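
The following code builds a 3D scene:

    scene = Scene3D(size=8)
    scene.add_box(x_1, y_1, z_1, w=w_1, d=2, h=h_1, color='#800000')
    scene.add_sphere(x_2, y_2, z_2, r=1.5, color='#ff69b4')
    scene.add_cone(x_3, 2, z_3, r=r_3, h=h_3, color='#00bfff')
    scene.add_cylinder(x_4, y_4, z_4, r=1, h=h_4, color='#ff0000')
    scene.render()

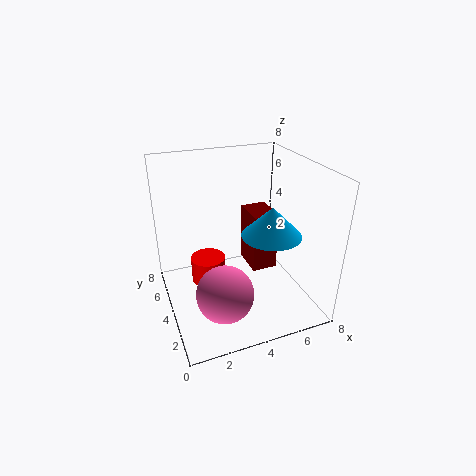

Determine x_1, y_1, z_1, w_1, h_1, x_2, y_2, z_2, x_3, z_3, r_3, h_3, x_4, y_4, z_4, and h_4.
x_1 = 5
y_1 = 4
z_1 = 1.5
w_1 = 1.5
h_1 = 3.5
x_2 = 2.5
y_2 = 2
z_2 = 2
x_3 = 5
z_3 = 5
r_3 = 1.5
h_3 = 1.5
x_4 = 2.5
y_4 = 5
z_4 = 1
h_4 = 1.5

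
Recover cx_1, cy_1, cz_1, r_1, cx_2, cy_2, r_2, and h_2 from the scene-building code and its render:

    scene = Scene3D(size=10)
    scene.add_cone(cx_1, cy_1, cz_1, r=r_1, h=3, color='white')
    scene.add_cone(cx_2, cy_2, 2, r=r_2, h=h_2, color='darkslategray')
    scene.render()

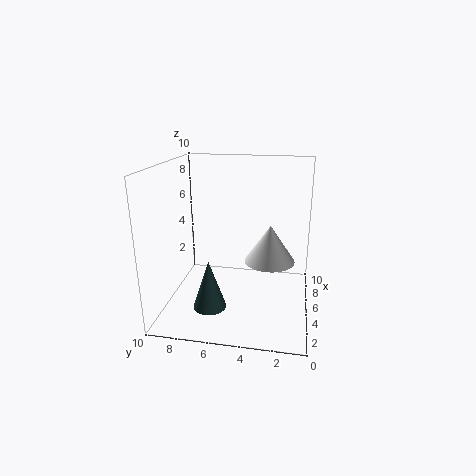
cx_1 = 8; cy_1 = 3; cz_1 = 2; r_1 = 2; cx_2 = 1; cy_2 = 6; r_2 = 1; h_2 = 3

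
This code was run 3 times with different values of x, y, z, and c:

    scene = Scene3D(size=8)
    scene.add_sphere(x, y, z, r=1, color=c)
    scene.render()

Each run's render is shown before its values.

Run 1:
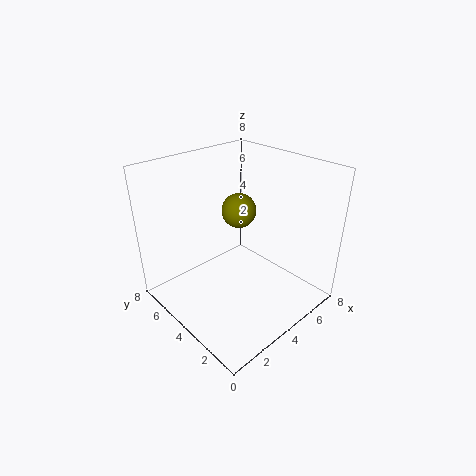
x = 5
y = 5
z = 5
c = 'olive'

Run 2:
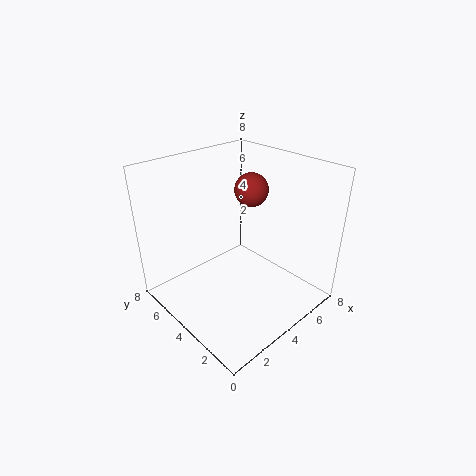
x = 6
y = 5
z = 6
c = 'brown'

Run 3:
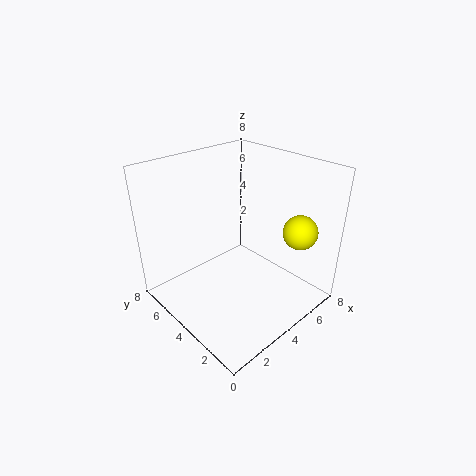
x = 7
y = 2
z = 4
c = 'yellow'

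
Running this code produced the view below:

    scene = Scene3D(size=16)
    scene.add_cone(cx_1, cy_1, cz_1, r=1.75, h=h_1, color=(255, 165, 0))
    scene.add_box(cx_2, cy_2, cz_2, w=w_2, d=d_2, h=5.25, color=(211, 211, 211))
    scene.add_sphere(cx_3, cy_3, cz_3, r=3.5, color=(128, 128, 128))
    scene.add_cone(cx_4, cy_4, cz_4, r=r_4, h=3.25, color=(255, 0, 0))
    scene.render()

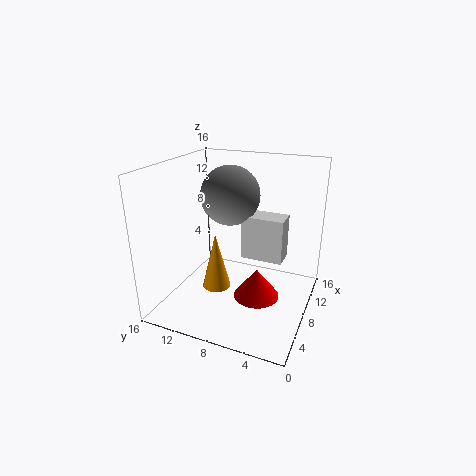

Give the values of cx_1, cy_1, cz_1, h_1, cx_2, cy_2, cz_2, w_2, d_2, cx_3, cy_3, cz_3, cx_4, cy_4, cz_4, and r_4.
cx_1 = 9.25; cy_1 = 11.5; cz_1 = 0.25; h_1 = 7; cx_2 = 10; cy_2 = 3.5; cz_2 = 4.5; w_2 = 2.75; d_2 = 5; cx_3 = 11; cy_3 = 10.25; cz_3 = 11.75; cx_4 = 6.75; cy_4 = 5.25; cz_4 = 2; r_4 = 2.5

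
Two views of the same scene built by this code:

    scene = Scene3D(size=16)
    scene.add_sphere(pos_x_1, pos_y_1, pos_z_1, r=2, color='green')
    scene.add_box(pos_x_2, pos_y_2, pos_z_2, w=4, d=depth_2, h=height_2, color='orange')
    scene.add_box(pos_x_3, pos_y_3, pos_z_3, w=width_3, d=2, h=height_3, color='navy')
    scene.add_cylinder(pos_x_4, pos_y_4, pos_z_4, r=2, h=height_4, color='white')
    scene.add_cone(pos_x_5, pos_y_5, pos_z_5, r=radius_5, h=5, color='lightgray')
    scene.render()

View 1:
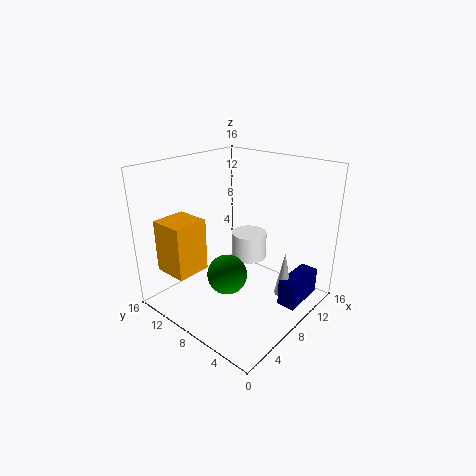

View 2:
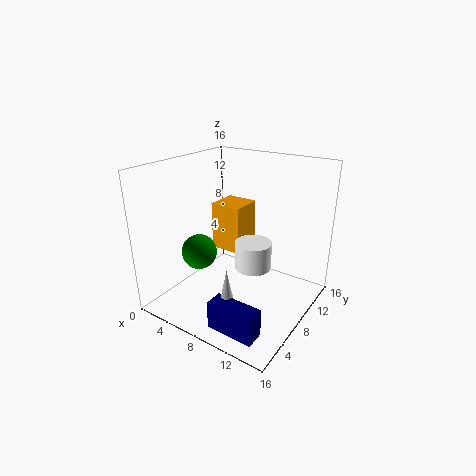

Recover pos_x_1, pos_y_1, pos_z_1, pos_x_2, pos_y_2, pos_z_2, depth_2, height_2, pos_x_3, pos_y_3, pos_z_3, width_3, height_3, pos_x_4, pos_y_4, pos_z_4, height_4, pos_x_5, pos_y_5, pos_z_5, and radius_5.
pos_x_1 = 4
pos_y_1 = 6
pos_z_1 = 6
pos_x_2 = 2
pos_y_2 = 11
pos_z_2 = 4
depth_2 = 4
height_2 = 6
pos_x_3 = 9
pos_y_3 = 1
pos_z_3 = 1
width_3 = 5
height_3 = 3
pos_x_4 = 10
pos_y_4 = 8
pos_z_4 = 5
height_4 = 3
pos_x_5 = 10
pos_y_5 = 3
pos_z_5 = 2
radius_5 = 1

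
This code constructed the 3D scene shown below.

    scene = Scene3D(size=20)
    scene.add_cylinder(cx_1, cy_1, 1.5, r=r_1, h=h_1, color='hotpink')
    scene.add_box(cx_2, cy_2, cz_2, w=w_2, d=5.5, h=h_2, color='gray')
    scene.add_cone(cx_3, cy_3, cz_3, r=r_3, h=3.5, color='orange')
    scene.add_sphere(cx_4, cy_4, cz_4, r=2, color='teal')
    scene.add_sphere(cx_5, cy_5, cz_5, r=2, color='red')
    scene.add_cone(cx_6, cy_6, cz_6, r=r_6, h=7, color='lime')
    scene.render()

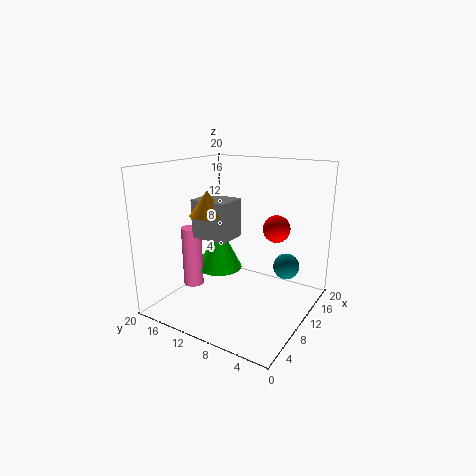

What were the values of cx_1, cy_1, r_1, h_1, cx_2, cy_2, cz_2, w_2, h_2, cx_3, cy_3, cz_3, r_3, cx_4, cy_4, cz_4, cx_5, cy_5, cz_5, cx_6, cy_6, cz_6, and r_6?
cx_1 = 9, cy_1 = 17.5, r_1 = 1.5, h_1 = 9, cx_2 = 8, cy_2 = 11, cz_2 = 9.5, w_2 = 4.5, h_2 = 5.5, cx_3 = 8.5, cy_3 = 14, cz_3 = 13, r_3 = 2.5, cx_4 = 17, cy_4 = 5.5, cz_4 = 4, cx_5 = 15, cy_5 = 6.5, cz_5 = 10.5, cx_6 = 12.5, cy_6 = 15, cz_6 = 3.5, r_6 = 3.5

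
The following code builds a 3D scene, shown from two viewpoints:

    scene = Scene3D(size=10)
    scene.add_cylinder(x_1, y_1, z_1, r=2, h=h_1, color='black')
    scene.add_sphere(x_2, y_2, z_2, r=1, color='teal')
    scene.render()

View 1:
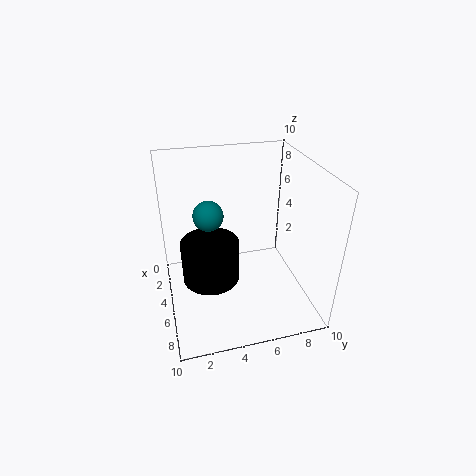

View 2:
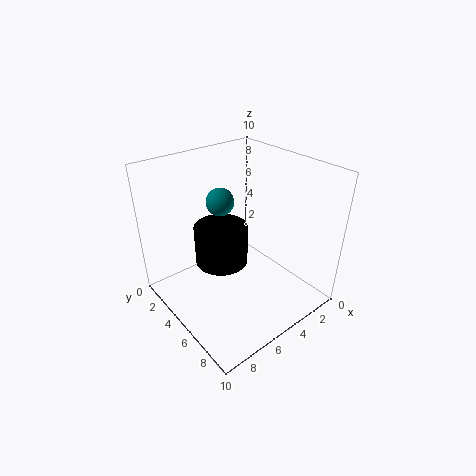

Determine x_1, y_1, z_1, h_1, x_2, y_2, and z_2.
x_1 = 5, y_1 = 3, z_1 = 2, h_1 = 3, x_2 = 5, y_2 = 3, z_2 = 7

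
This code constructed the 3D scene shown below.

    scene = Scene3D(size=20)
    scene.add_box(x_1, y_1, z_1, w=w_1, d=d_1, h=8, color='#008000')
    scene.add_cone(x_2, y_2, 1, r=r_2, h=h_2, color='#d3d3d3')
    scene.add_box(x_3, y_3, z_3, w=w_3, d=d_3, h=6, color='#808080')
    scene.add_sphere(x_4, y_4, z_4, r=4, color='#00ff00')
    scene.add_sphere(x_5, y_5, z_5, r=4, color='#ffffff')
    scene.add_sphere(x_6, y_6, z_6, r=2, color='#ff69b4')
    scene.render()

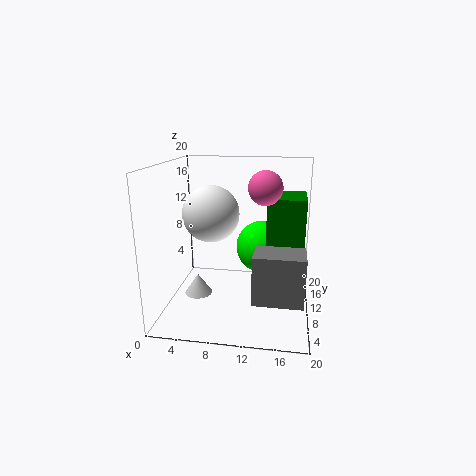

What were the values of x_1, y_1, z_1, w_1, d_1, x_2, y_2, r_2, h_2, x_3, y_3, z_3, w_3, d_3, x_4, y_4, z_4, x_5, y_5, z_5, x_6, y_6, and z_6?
x_1 = 14, y_1 = 8, z_1 = 8, w_1 = 5, d_1 = 6, x_2 = 4, y_2 = 10, r_2 = 2, h_2 = 3, x_3 = 13, y_3 = 1, z_3 = 5, w_3 = 6, d_3 = 4, x_4 = 13, y_4 = 15, z_4 = 7, x_5 = 6, y_5 = 11, z_5 = 13, x_6 = 14, y_6 = 5, z_6 = 18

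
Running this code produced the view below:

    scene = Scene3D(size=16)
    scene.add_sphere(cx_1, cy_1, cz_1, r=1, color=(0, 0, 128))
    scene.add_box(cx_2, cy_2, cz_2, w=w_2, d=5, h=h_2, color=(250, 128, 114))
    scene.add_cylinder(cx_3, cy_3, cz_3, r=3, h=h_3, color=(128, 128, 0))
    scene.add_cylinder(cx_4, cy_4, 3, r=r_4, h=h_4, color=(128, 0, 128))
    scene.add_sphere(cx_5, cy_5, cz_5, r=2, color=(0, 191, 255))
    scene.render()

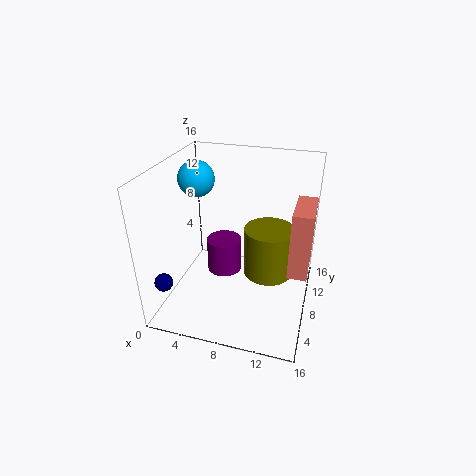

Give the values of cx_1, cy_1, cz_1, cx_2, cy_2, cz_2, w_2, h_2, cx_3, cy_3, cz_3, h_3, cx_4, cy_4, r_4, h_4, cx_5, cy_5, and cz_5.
cx_1 = 1, cy_1 = 3, cz_1 = 4, cx_2 = 14, cy_2 = 5, cz_2 = 6, w_2 = 2, h_2 = 7, cx_3 = 11, cy_3 = 11, cz_3 = 2, h_3 = 6, cx_4 = 6, cy_4 = 9, r_4 = 2, h_4 = 4, cx_5 = 3, cy_5 = 9, cz_5 = 14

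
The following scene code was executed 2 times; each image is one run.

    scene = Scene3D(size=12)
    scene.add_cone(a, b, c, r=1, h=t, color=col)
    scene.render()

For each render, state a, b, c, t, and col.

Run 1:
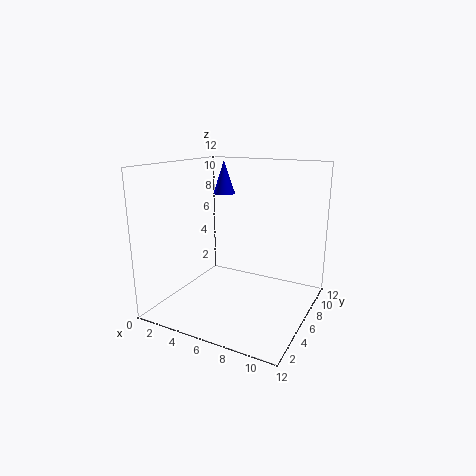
a = 3; b = 9; c = 9; t = 3; col = 'blue'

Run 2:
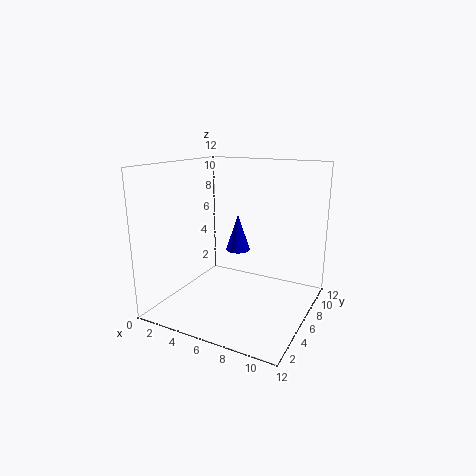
a = 6; b = 6; c = 5; t = 3; col = 'blue'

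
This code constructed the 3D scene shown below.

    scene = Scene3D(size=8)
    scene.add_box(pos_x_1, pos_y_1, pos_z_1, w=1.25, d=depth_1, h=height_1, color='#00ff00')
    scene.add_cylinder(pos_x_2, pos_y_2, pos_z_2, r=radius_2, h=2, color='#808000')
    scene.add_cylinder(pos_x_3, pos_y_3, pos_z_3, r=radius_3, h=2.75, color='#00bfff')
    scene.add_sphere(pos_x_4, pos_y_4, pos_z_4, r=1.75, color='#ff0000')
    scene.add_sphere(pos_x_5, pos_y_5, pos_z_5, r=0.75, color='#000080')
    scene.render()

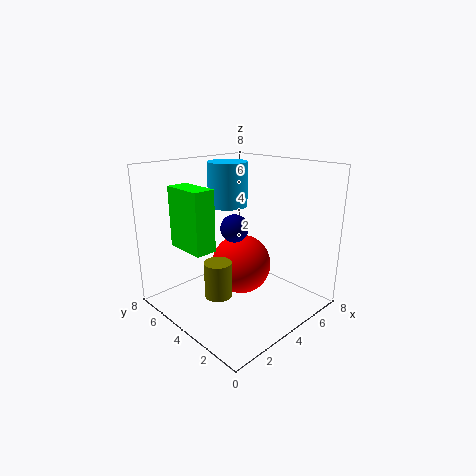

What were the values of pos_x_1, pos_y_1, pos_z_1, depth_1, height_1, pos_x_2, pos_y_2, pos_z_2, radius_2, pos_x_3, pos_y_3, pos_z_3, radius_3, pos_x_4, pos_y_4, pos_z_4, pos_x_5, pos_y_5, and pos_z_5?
pos_x_1 = 1.75; pos_y_1 = 4.75; pos_z_1 = 3.25; depth_1 = 2.5; height_1 = 3.5; pos_x_2 = 2.5; pos_y_2 = 4; pos_z_2 = 1; radius_2 = 0.75; pos_x_3 = 5.75; pos_y_3 = 6.75; pos_z_3 = 5; radius_3 = 1.25; pos_x_4 = 4.75; pos_y_4 = 4.5; pos_z_4 = 2; pos_x_5 = 3.5; pos_y_5 = 3.75; pos_z_5 = 4.75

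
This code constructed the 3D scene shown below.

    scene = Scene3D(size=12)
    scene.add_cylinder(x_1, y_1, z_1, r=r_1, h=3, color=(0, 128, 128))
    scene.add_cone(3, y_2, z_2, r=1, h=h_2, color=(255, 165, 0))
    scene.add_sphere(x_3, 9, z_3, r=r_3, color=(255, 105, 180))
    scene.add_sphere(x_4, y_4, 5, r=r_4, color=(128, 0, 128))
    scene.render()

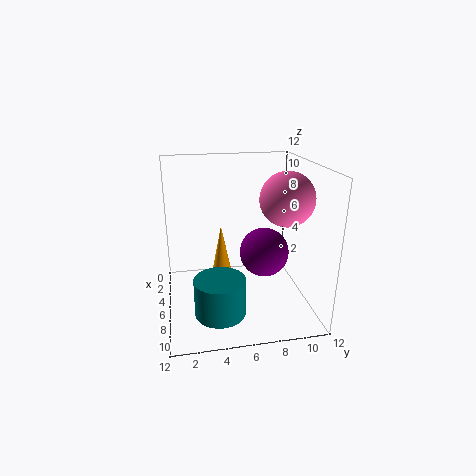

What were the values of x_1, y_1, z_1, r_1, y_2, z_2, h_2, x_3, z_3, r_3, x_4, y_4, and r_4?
x_1 = 9
y_1 = 4
z_1 = 1
r_1 = 2
y_2 = 5
z_2 = 1
h_2 = 5
x_3 = 9
z_3 = 10
r_3 = 2
x_4 = 7
y_4 = 8
r_4 = 2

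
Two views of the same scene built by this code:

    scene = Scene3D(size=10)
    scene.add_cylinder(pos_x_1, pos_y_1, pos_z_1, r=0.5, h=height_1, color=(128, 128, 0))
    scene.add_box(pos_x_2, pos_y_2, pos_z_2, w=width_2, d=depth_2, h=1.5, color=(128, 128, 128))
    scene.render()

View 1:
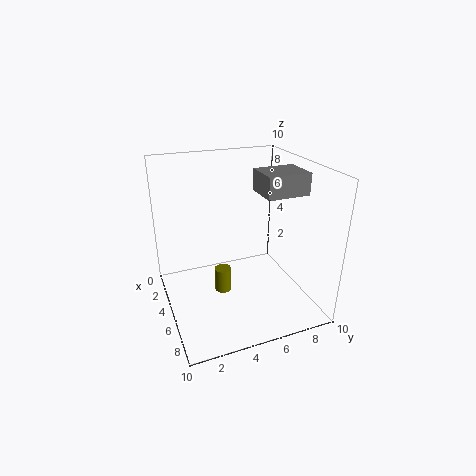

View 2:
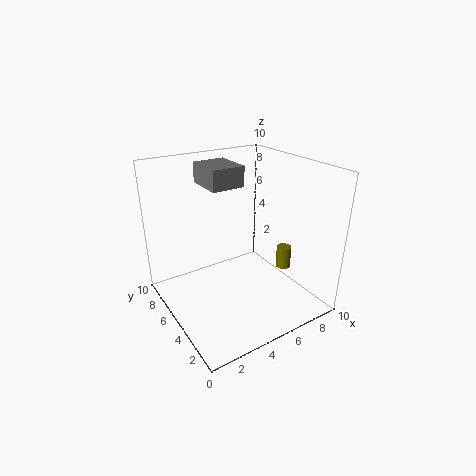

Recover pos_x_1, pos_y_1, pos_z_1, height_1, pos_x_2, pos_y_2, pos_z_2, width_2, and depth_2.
pos_x_1 = 7.5; pos_y_1 = 3; pos_z_1 = 3; height_1 = 1.5; pos_x_2 = 4; pos_y_2 = 6.5; pos_z_2 = 8; width_2 = 2.5; depth_2 = 3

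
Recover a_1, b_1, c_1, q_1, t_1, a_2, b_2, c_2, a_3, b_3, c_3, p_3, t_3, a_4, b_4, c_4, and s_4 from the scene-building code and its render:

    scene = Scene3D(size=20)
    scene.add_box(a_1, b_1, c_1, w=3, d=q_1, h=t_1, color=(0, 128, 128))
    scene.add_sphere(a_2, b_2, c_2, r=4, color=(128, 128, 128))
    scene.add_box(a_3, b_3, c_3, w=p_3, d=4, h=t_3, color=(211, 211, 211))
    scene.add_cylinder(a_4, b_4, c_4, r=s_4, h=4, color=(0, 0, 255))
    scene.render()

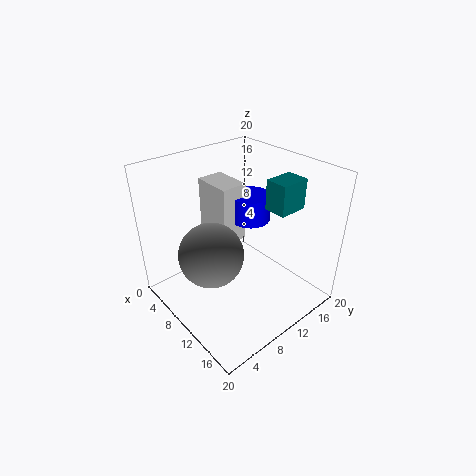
a_1 = 13
b_1 = 12
c_1 = 15
q_1 = 4
t_1 = 4
a_2 = 12
b_2 = 4
c_2 = 11
a_3 = 1
b_3 = 10
c_3 = 7
p_3 = 6
t_3 = 9
a_4 = 7
b_4 = 15
c_4 = 10
s_4 = 3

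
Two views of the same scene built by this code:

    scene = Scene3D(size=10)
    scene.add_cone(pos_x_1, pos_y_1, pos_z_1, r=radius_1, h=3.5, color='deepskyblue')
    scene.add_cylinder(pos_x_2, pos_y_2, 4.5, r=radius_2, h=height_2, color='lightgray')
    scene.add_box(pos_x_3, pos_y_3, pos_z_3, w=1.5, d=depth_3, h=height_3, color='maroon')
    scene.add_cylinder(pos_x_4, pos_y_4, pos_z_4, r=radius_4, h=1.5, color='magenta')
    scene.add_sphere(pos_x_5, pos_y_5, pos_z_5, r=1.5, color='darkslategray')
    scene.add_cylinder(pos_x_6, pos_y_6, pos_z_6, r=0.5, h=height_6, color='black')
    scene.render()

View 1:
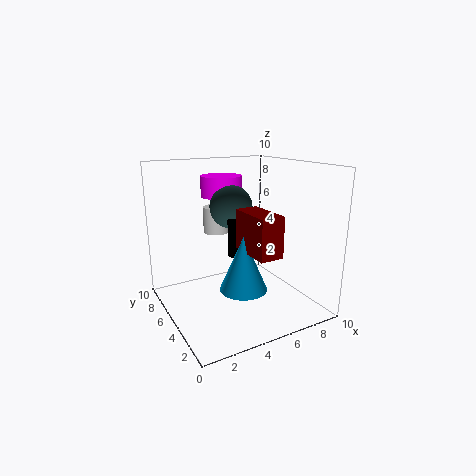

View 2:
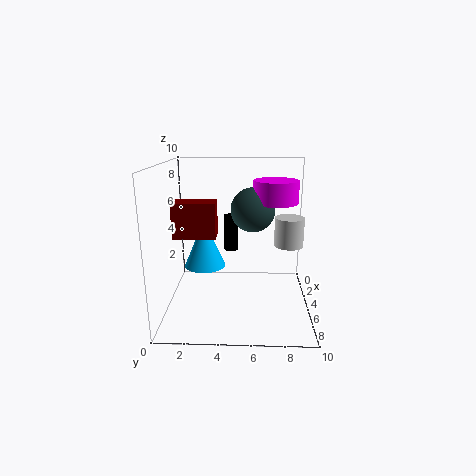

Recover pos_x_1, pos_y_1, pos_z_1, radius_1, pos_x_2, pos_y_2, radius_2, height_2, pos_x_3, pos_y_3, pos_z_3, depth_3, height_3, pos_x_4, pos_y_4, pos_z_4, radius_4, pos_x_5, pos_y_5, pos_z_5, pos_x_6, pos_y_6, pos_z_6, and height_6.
pos_x_1 = 4; pos_y_1 = 2.5; pos_z_1 = 2.5; radius_1 = 1.5; pos_x_2 = 5; pos_y_2 = 8.5; radius_2 = 1; height_2 = 2; pos_x_3 = 4; pos_y_3 = 0.5; pos_z_3 = 5; depth_3 = 3; height_3 = 2.5; pos_x_4 = 5; pos_y_4 = 7.5; pos_z_4 = 7.5; radius_4 = 1.5; pos_x_5 = 5; pos_y_5 = 6; pos_z_5 = 7; pos_x_6 = 4.5; pos_y_6 = 4.5; pos_z_6 = 4; height_6 = 2.5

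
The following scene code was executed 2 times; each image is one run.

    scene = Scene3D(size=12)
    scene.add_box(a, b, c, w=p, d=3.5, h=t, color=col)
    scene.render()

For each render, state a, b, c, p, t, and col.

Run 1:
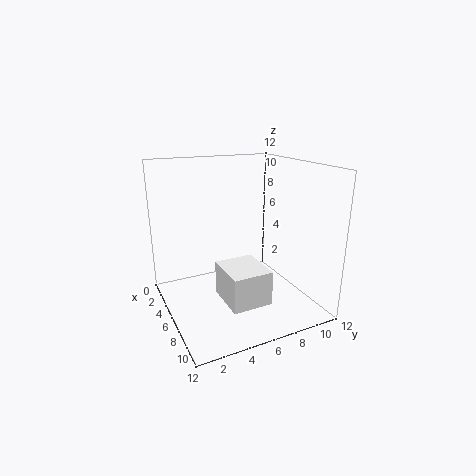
a = 4.5, b = 4.5, c = 0.5, p = 4, t = 3, col = 'white'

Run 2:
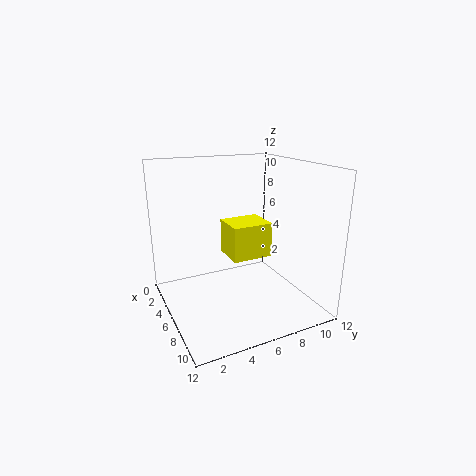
a = 3.5, b = 5.5, c = 4, p = 3, t = 3, col = 'yellow'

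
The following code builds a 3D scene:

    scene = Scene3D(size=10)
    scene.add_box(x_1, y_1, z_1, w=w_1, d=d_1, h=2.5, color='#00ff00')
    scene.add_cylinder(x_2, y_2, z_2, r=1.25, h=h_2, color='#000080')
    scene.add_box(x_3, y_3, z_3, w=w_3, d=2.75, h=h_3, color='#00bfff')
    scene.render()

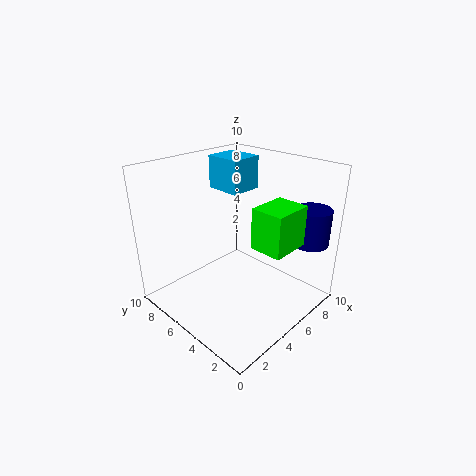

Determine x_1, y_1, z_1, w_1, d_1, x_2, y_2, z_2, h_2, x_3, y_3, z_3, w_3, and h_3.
x_1 = 3.25, y_1 = 0.25, z_1 = 6, w_1 = 2.5, d_1 = 2, x_2 = 8.25, y_2 = 1.25, z_2 = 4.75, h_2 = 2.5, x_3 = 6.5, y_3 = 6.75, z_3 = 7.25, w_3 = 2.5, h_3 = 2.5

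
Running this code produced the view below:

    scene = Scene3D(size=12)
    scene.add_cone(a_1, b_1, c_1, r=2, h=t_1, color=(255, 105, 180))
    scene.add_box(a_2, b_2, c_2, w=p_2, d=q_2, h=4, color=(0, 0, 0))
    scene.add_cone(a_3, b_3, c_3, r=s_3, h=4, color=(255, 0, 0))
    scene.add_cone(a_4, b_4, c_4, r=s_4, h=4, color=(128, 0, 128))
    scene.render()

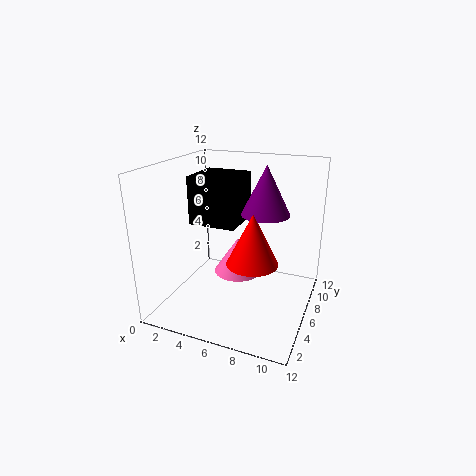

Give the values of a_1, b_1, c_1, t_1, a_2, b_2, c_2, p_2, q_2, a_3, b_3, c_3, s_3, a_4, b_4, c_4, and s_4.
a_1 = 6; b_1 = 6; c_1 = 3; t_1 = 3; a_2 = 2; b_2 = 5; c_2 = 7; p_2 = 4; q_2 = 4; a_3 = 8; b_3 = 4; c_3 = 5; s_3 = 2; a_4 = 8; b_4 = 7; c_4 = 8; s_4 = 2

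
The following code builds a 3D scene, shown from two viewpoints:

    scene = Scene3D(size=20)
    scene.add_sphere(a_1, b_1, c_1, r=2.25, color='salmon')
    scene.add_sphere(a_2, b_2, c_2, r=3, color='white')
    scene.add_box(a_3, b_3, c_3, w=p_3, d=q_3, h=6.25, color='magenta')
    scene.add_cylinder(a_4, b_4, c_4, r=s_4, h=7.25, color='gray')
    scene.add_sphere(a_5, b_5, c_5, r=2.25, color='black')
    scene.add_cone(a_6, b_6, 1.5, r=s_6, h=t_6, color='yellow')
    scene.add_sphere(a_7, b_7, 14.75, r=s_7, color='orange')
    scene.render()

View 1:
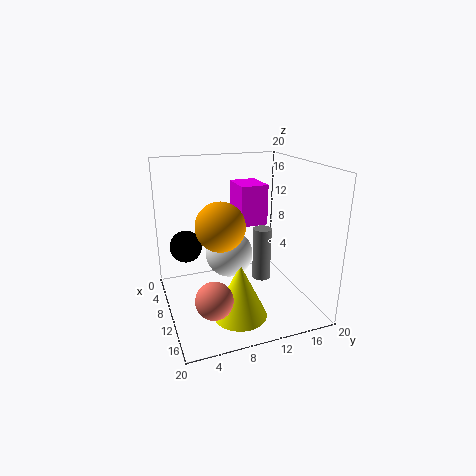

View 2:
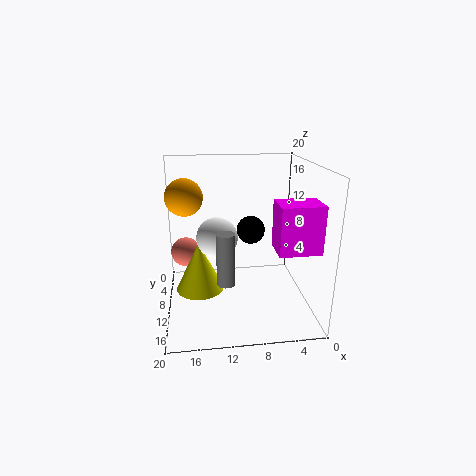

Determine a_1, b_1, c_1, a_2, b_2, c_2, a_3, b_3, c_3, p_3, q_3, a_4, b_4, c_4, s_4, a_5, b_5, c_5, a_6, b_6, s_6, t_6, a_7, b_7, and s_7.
a_1 = 17.5; b_1 = 4.25; c_1 = 5.75; a_2 = 12.75; b_2 = 7.75; c_2 = 9.25; a_3 = 0.25; b_3 = 12.25; c_3 = 9.75; p_3 = 5.5; q_3 = 4.25; a_4 = 12; b_4 = 12.75; c_4 = 4.5; s_4 = 1.25; a_5 = 7; b_5 = 3.25; c_5 = 8.5; a_6 = 15.5; b_6 = 8.25; s_6 = 3.5; t_6 = 7.25; a_7 = 17.25; b_7 = 5.25; s_7 = 2.75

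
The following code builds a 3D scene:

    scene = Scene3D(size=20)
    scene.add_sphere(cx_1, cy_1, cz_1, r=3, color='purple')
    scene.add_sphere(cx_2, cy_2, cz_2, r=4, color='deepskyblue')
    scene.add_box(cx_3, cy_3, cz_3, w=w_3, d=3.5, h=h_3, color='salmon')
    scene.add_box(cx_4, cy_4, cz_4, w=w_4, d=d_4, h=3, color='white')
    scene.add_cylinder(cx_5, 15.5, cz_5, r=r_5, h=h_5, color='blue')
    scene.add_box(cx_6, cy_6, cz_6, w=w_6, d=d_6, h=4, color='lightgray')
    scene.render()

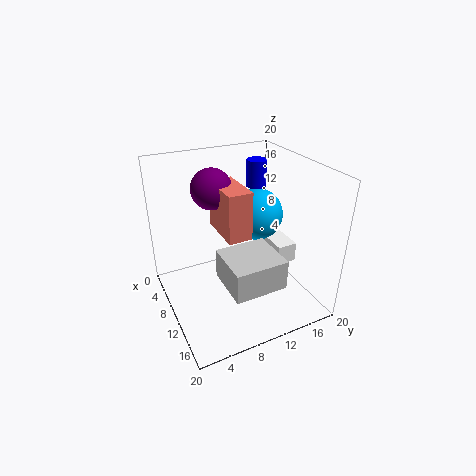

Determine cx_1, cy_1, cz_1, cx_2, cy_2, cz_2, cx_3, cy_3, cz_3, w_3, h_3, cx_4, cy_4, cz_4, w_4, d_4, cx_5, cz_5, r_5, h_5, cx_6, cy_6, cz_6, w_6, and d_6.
cx_1 = 4.5; cy_1 = 8.5; cz_1 = 15.5; cx_2 = 5.5; cy_2 = 15.5; cz_2 = 10.5; cx_3 = 3.5; cy_3 = 8.5; cz_3 = 9.5; w_3 = 7; h_3 = 7; cx_4 = 5.5; cy_4 = 16; cz_4 = 4.5; w_4 = 6; d_4 = 3; cx_5 = 5; cz_5 = 15; r_5 = 1.5; h_5 = 4; cx_6 = 11.5; cy_6 = 6; cz_6 = 6; w_6 = 6.5; d_6 = 7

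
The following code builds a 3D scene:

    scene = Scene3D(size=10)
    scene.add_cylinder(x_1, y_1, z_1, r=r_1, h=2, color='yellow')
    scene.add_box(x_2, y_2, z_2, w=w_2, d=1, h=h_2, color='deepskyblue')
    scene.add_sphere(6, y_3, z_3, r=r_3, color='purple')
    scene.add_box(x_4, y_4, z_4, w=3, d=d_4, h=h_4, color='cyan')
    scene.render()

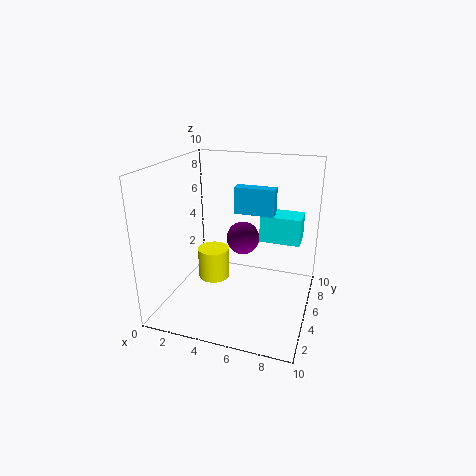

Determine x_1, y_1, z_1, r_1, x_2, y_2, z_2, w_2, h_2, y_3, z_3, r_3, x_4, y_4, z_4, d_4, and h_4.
x_1 = 4; y_1 = 3; z_1 = 3; r_1 = 1; x_2 = 4; y_2 = 7; z_2 = 6; w_2 = 3; h_2 = 2; y_3 = 3; z_3 = 6; r_3 = 1; x_4 = 6; y_4 = 7; z_4 = 4; d_4 = 2; h_4 = 2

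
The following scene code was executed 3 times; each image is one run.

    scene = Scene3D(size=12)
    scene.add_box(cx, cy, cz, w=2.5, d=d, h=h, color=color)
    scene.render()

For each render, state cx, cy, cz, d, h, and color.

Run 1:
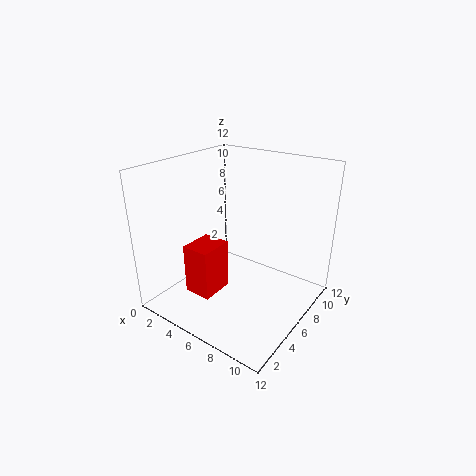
cx = 2
cy = 3.5
cz = 0.5
d = 3
h = 4.5
color = 'red'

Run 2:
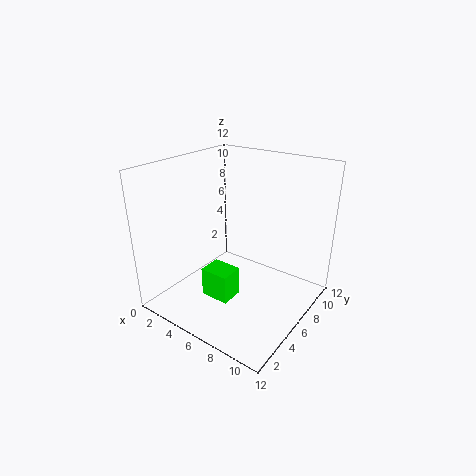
cx = 4
cy = 3.5
cz = 1
d = 2
h = 2.5
color = 'lime'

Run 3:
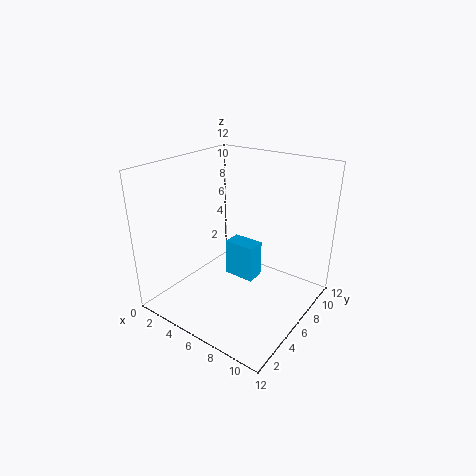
cx = 5.5
cy = 5
cz = 3
d = 1.5
h = 3
color = 'deepskyblue'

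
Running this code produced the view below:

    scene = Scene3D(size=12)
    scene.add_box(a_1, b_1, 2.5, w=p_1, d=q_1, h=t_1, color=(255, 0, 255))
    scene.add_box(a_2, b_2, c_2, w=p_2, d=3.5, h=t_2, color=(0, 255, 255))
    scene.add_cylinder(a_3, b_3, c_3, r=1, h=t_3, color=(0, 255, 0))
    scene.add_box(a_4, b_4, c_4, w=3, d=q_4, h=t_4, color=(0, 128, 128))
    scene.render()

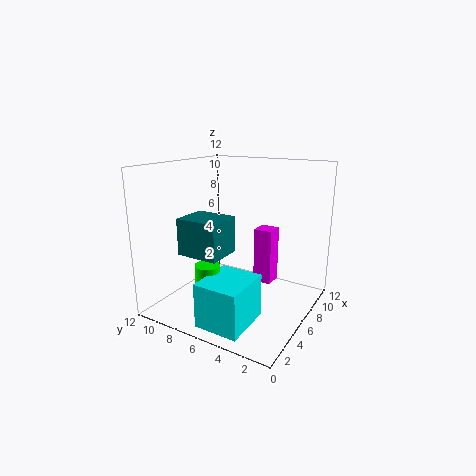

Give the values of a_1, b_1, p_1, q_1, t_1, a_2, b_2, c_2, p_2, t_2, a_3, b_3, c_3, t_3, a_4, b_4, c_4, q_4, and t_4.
a_1 = 6
b_1 = 3
p_1 = 1.5
q_1 = 1.5
t_1 = 4.5
a_2 = 0.5
b_2 = 3
c_2 = 0.5
p_2 = 4
t_2 = 3.5
a_3 = 3
b_3 = 7
c_3 = 2
t_3 = 2.5
a_4 = 2.5
b_4 = 6
c_4 = 5
q_4 = 3.5
t_4 = 3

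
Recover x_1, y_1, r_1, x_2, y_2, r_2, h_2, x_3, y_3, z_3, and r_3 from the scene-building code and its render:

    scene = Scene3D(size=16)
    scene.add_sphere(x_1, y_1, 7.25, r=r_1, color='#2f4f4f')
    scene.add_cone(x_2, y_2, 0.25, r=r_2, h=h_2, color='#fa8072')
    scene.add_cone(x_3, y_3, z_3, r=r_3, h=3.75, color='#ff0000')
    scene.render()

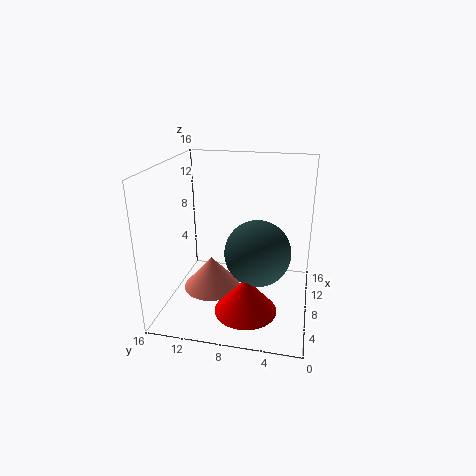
x_1 = 6.25
y_1 = 5.5
r_1 = 3.5
x_2 = 9.75
y_2 = 11.75
r_2 = 3.5
h_2 = 4
x_3 = 3.75
y_3 = 6.25
z_3 = 1.75
r_3 = 3.25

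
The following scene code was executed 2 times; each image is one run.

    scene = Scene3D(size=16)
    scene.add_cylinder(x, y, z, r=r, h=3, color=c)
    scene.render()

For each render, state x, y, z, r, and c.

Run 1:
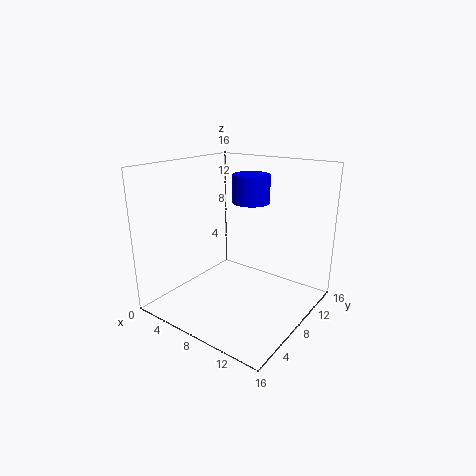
x = 9, y = 9, z = 12, r = 2, c = 'blue'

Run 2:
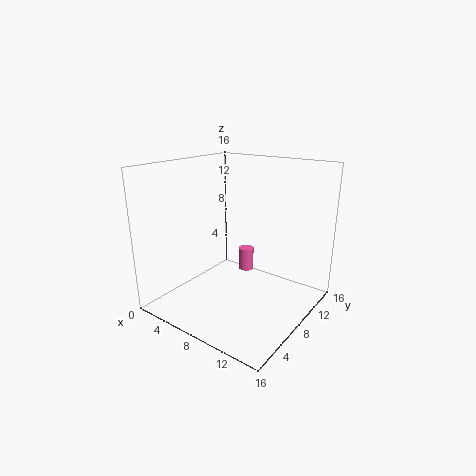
x = 5, y = 14, z = 1, r = 1, c = 'hotpink'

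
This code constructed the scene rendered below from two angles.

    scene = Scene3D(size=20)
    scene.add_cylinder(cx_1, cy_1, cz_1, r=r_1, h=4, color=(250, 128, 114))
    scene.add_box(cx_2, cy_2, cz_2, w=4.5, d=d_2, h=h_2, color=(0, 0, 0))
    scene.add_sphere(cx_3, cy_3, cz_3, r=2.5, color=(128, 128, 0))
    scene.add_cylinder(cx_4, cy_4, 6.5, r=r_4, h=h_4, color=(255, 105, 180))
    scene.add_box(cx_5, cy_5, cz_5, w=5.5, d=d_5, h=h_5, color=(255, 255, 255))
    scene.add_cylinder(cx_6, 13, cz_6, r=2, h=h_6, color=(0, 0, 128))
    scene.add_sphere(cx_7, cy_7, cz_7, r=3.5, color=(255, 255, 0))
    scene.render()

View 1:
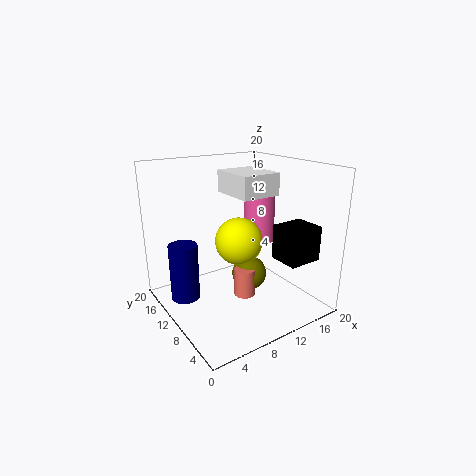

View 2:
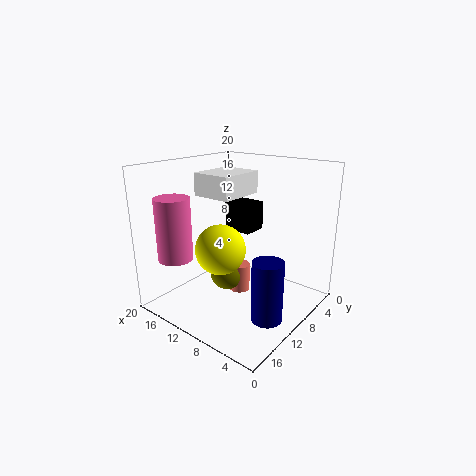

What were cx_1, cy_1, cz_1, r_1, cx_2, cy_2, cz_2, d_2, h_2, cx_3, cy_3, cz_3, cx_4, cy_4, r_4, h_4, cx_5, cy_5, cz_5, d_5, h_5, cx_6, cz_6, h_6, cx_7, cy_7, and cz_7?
cx_1 = 10.5
cy_1 = 9
cz_1 = 1.5
r_1 = 1.5
cx_2 = 12
cy_2 = 1
cz_2 = 8.5
d_2 = 4
h_2 = 4.5
cx_3 = 12
cy_3 = 10
cz_3 = 4
cx_4 = 17.5
cy_4 = 15
r_4 = 2.5
h_4 = 9
cx_5 = 9
cy_5 = 7
cz_5 = 16
d_5 = 6.5
h_5 = 3
cx_6 = 3
cz_6 = 1.5
h_6 = 8
cx_7 = 11.5
cy_7 = 12
cz_7 = 8.5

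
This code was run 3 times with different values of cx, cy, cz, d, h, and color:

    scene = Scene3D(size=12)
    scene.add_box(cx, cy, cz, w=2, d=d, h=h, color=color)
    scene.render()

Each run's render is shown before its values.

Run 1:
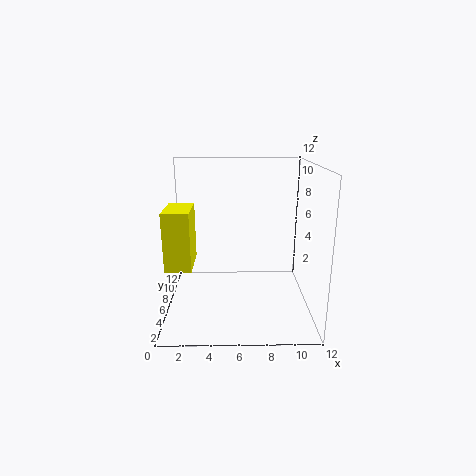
cx = 0.5, cy = 2.5, cz = 4.5, d = 3.5, h = 4.5, color = 'yellow'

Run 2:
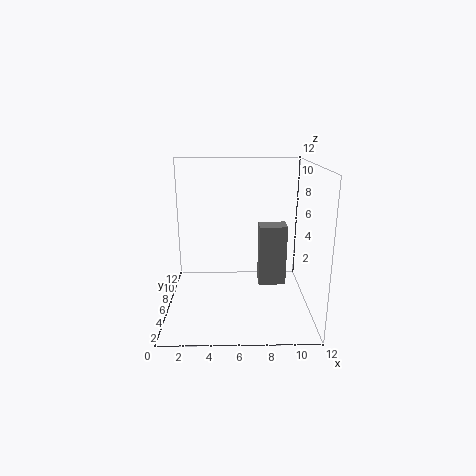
cx = 7.5, cy = 2.5, cz = 3.5, d = 1.5, h = 4.5, color = 'gray'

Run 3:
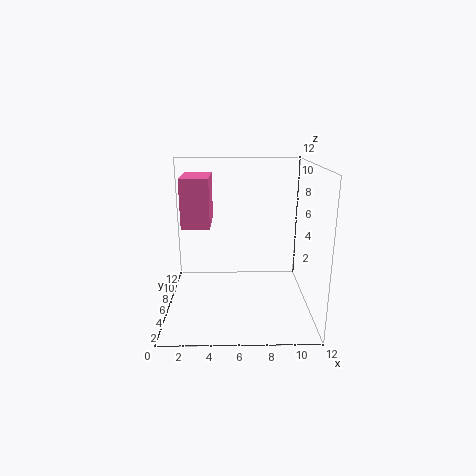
cx = 2, cy = 2, cz = 8, d = 3.5, h = 3.5, color = 'hotpink'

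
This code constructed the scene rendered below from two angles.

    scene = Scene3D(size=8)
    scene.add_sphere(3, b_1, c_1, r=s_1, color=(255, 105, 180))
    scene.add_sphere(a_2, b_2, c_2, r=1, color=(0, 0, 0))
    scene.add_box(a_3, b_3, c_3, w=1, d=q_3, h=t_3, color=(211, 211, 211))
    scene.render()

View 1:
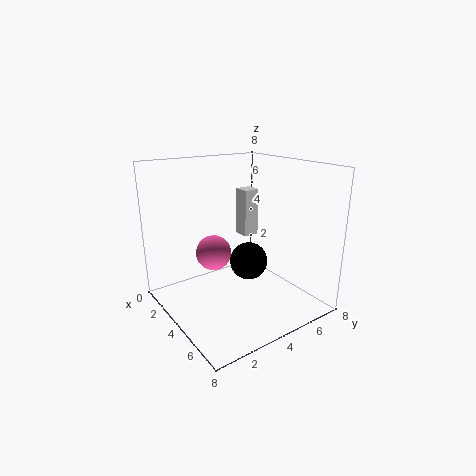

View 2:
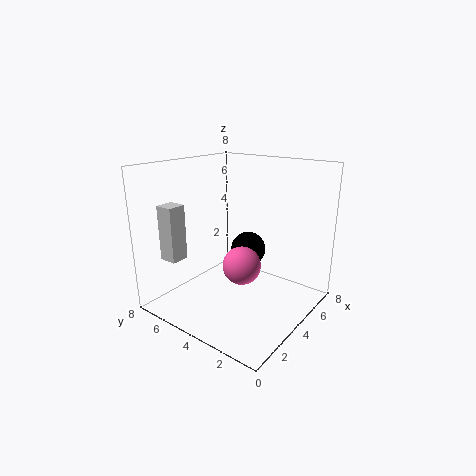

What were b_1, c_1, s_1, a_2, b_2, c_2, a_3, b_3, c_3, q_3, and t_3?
b_1 = 3; c_1 = 3; s_1 = 1; a_2 = 5; b_2 = 4; c_2 = 3; a_3 = 1; b_3 = 6; c_3 = 3; q_3 = 1; t_3 = 3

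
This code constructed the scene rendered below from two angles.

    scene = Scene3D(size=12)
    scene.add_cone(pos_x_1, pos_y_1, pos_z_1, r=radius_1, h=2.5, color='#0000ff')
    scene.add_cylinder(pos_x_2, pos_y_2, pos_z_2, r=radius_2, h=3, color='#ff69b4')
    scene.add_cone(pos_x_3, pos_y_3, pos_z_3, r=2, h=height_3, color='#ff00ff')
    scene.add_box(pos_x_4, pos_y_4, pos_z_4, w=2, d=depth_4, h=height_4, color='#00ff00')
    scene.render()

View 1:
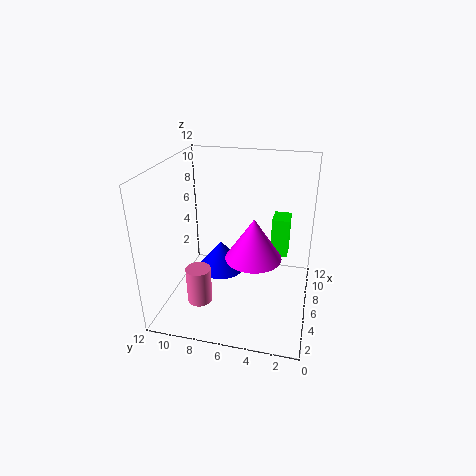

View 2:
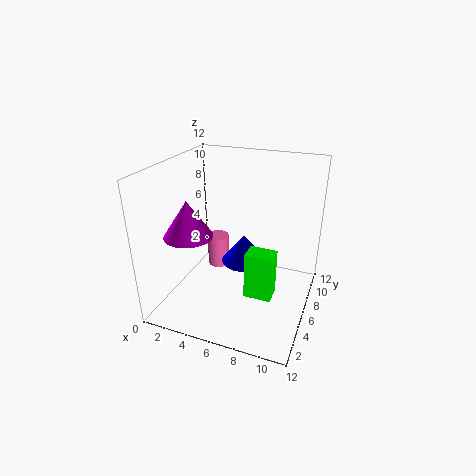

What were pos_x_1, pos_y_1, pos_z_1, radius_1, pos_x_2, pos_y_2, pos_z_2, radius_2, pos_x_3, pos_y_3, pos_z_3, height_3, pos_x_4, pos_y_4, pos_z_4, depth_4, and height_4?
pos_x_1 = 6; pos_y_1 = 7.5; pos_z_1 = 3; radius_1 = 2; pos_x_2 = 3; pos_y_2 = 8.5; pos_z_2 = 1.5; radius_2 = 1; pos_x_3 = 2.5; pos_y_3 = 4; pos_z_3 = 6.5; height_3 = 3; pos_x_4 = 8; pos_y_4 = 2; pos_z_4 = 3.5; depth_4 = 1.5; height_4 = 3.5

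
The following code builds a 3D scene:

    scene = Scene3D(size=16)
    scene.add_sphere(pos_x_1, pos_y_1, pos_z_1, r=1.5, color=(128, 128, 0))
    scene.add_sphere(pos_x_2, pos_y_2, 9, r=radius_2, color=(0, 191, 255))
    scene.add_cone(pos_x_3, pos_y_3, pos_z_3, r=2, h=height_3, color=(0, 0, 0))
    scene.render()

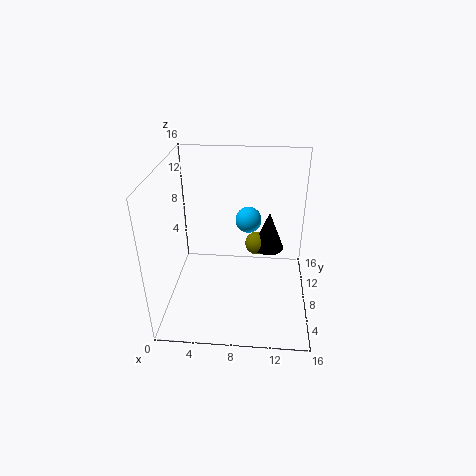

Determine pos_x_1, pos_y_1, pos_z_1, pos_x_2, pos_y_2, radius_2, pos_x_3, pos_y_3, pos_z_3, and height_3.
pos_x_1 = 10, pos_y_1 = 13.5, pos_z_1 = 4, pos_x_2 = 9, pos_y_2 = 10.5, radius_2 = 1.5, pos_x_3 = 11.5, pos_y_3 = 13.5, pos_z_3 = 3.5, height_3 = 5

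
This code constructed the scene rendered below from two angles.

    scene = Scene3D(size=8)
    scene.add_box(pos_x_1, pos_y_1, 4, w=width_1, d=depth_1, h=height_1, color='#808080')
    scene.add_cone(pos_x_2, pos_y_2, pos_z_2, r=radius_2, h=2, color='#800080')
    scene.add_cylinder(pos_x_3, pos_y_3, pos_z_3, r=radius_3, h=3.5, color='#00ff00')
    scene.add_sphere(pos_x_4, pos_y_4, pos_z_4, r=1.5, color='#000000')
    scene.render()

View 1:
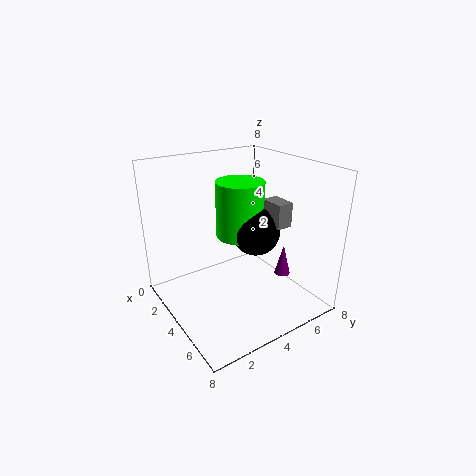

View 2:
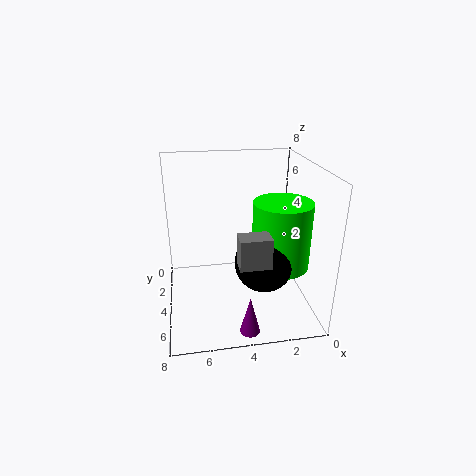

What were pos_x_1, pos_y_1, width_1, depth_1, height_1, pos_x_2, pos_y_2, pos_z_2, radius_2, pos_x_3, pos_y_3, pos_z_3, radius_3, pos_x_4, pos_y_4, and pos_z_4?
pos_x_1 = 3, pos_y_1 = 6.5, width_1 = 1.5, depth_1 = 1, height_1 = 1.5, pos_x_2 = 4, pos_y_2 = 7.5, pos_z_2 = 0.5, radius_2 = 0.5, pos_x_3 = 2, pos_y_3 = 5.5, pos_z_3 = 3, radius_3 = 1.5, pos_x_4 = 3, pos_y_4 = 6, pos_z_4 = 3.5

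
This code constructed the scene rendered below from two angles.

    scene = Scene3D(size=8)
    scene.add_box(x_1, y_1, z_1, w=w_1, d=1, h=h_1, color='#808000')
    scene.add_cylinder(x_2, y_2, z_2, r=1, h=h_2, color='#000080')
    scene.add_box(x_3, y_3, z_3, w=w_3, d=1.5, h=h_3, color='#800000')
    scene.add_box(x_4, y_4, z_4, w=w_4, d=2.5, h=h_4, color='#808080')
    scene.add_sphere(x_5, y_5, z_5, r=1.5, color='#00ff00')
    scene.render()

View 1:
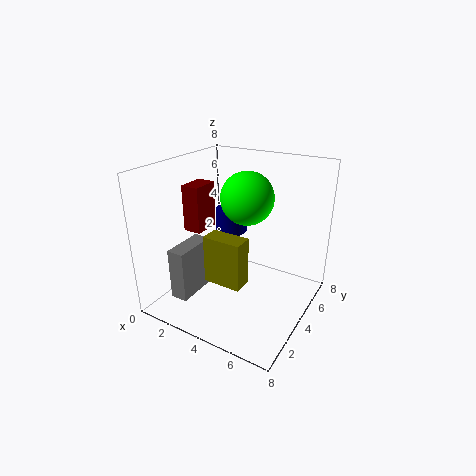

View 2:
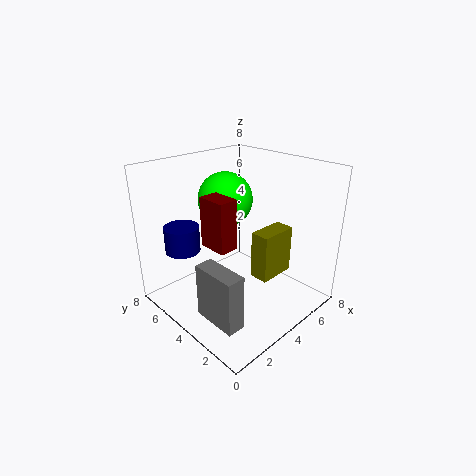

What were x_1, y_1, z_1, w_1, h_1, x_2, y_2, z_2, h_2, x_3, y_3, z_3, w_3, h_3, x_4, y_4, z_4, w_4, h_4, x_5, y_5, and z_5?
x_1 = 3.5; y_1 = 1.5; z_1 = 2.5; w_1 = 2; h_1 = 2.5; x_2 = 2; y_2 = 6.5; z_2 = 3; h_2 = 1.5; x_3 = 1.5; y_3 = 2.5; z_3 = 4.5; w_3 = 1; h_3 = 2.5; x_4 = 1; y_4 = 1.5; z_4 = 0.5; w_4 = 1; h_4 = 3; x_5 = 4; y_5 = 5; z_5 = 6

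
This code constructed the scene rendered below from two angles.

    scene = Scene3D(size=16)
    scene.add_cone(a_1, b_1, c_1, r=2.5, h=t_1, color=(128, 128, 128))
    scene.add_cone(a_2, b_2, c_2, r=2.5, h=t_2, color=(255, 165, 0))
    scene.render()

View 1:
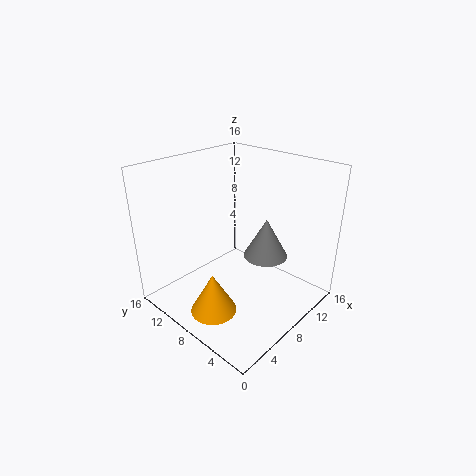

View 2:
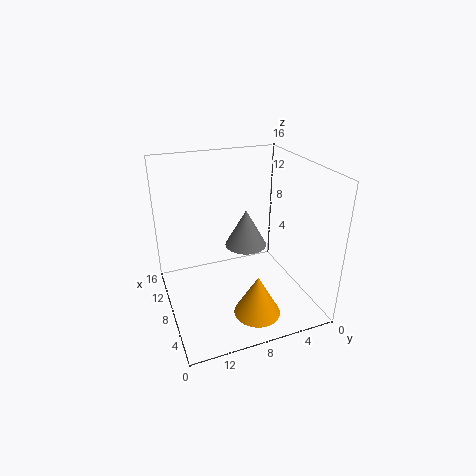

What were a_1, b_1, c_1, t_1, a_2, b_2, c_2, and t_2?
a_1 = 10.5
b_1 = 6
c_1 = 5.5
t_1 = 4.5
a_2 = 3.5
b_2 = 7.5
c_2 = 1
t_2 = 4.5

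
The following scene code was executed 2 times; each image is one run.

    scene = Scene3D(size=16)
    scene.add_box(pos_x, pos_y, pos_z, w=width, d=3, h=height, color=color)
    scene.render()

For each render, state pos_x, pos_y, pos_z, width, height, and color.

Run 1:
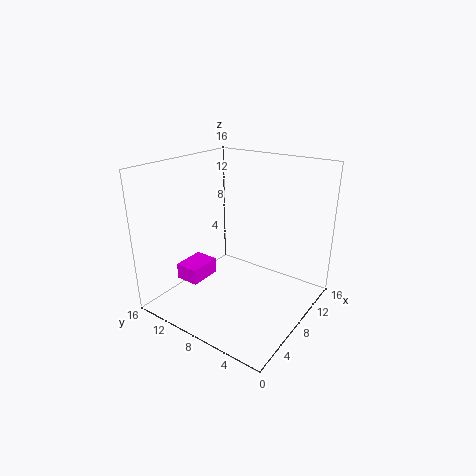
pos_x = 6
pos_y = 13
pos_z = 1
width = 4
height = 2
color = 'magenta'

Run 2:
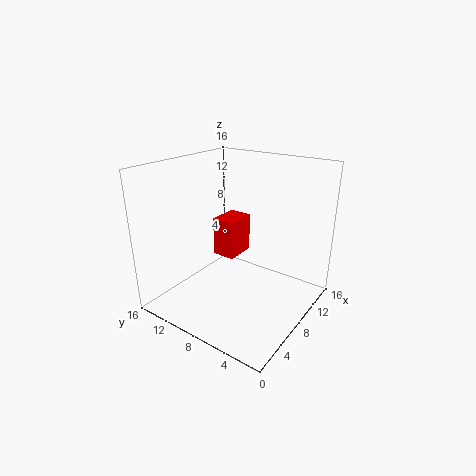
pos_x = 11
pos_y = 11
pos_z = 3
width = 4
height = 5
color = 'red'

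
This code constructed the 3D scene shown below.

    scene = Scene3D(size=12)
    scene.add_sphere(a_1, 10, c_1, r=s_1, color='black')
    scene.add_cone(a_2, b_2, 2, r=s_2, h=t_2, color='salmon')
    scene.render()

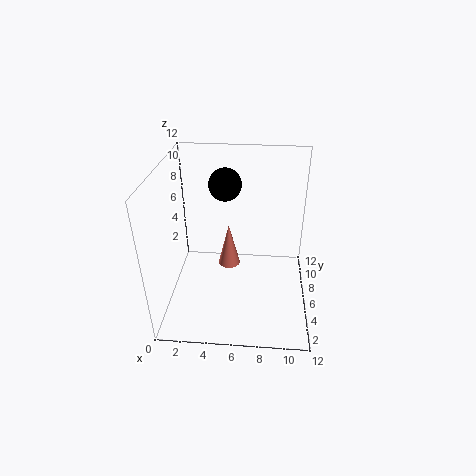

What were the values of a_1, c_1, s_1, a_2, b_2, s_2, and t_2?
a_1 = 4.5; c_1 = 9; s_1 = 1.5; a_2 = 5; b_2 = 8; s_2 = 1; t_2 = 4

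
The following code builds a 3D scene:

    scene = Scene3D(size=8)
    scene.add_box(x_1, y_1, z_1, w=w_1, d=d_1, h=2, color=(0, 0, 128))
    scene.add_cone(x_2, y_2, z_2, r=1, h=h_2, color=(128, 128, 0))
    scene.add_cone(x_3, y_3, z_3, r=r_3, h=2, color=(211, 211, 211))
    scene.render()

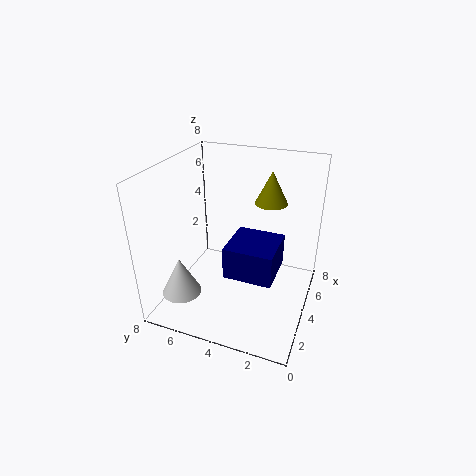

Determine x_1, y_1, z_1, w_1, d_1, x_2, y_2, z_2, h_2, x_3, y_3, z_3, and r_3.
x_1 = 4; y_1 = 2; z_1 = 1; w_1 = 3; d_1 = 3; x_2 = 7; y_2 = 3; z_2 = 5; h_2 = 2; x_3 = 1; y_3 = 6; z_3 = 2; r_3 = 1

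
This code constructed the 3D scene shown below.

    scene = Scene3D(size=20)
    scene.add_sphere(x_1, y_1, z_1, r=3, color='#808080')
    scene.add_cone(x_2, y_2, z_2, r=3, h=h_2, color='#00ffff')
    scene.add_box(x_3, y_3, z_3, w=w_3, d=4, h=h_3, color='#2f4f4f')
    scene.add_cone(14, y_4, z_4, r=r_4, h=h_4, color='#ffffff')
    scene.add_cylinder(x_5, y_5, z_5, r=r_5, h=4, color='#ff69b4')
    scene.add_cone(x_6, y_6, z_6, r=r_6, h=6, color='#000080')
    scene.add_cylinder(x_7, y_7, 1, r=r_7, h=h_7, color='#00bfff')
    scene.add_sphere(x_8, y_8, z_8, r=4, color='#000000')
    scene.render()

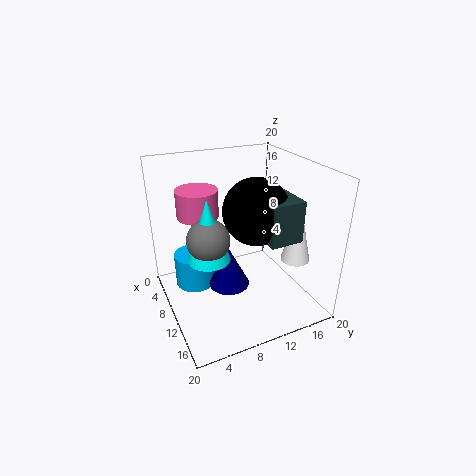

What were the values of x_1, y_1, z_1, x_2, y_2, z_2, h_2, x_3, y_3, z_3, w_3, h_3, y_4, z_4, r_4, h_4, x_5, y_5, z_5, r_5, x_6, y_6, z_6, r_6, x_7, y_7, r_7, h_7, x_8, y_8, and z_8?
x_1 = 9, y_1 = 6, z_1 = 10, x_2 = 9, y_2 = 6, z_2 = 7, h_2 = 9, x_3 = 13, y_3 = 10, z_3 = 13, w_3 = 6, h_3 = 5, y_4 = 17, z_4 = 7, r_4 = 2, h_4 = 9, x_5 = 5, y_5 = 6, z_5 = 12, r_5 = 3, x_6 = 9, y_6 = 9, z_6 = 2, r_6 = 3, x_7 = 5, y_7 = 5, r_7 = 3, h_7 = 5, x_8 = 15, y_8 = 10, z_8 = 16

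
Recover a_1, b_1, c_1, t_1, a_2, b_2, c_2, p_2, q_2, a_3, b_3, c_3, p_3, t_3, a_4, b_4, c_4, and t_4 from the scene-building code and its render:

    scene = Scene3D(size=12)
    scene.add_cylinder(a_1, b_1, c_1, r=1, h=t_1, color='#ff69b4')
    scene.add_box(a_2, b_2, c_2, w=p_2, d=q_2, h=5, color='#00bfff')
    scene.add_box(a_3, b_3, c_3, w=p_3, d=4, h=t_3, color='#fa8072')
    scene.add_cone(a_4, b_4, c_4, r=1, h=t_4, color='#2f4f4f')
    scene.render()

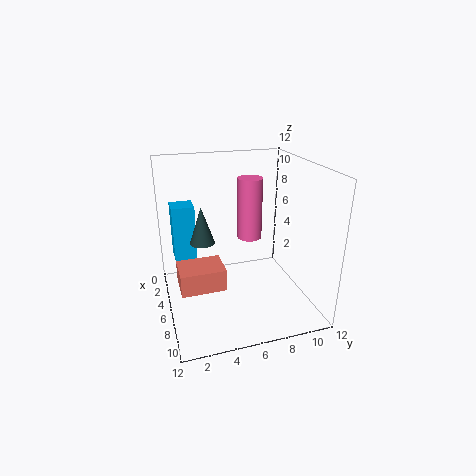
a_1 = 6
b_1 = 7
c_1 = 6
t_1 = 5
a_2 = 1
b_2 = 1
c_2 = 3
p_2 = 2
q_2 = 2
a_3 = 3
b_3 = 1
c_3 = 1
p_3 = 3
t_3 = 2
a_4 = 6
b_4 = 3
c_4 = 6
t_4 = 3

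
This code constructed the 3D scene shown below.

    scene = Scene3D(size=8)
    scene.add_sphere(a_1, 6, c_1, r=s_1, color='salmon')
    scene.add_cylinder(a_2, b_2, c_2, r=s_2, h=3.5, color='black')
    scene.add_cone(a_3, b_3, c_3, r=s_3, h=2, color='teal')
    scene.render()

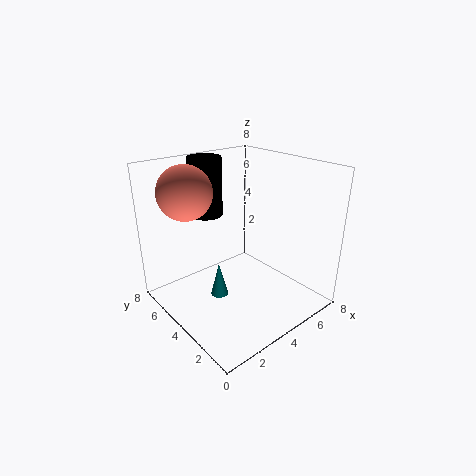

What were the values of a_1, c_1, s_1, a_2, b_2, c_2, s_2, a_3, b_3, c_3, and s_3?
a_1 = 2, c_1 = 6.5, s_1 = 1.5, a_2 = 4, b_2 = 7, c_2 = 4.5, s_2 = 1, a_3 = 3, b_3 = 4.5, c_3 = 0.5, s_3 = 0.5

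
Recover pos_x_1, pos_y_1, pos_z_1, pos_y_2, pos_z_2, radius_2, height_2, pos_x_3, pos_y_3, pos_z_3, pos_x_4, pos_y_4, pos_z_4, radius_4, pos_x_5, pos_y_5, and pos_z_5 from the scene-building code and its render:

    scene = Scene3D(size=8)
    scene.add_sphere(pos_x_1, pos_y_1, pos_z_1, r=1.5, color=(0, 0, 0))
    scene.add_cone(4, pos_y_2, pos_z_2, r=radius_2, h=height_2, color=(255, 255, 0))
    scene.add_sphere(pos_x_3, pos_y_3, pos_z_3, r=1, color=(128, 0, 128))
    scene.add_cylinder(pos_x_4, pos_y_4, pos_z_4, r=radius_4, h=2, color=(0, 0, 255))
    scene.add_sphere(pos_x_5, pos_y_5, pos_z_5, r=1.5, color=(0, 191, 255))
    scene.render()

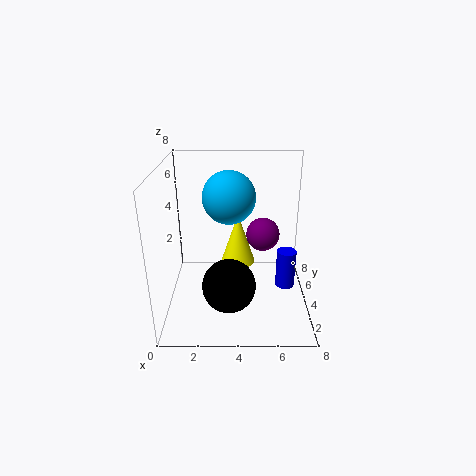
pos_x_1 = 3.5
pos_y_1 = 3
pos_z_1 = 1.5
pos_y_2 = 5
pos_z_2 = 2
radius_2 = 1
height_2 = 3
pos_x_3 = 5.5
pos_y_3 = 5.5
pos_z_3 = 3.5
pos_x_4 = 6.5
pos_y_4 = 2.5
pos_z_4 = 2
radius_4 = 0.5
pos_x_5 = 3.5
pos_y_5 = 5
pos_z_5 = 6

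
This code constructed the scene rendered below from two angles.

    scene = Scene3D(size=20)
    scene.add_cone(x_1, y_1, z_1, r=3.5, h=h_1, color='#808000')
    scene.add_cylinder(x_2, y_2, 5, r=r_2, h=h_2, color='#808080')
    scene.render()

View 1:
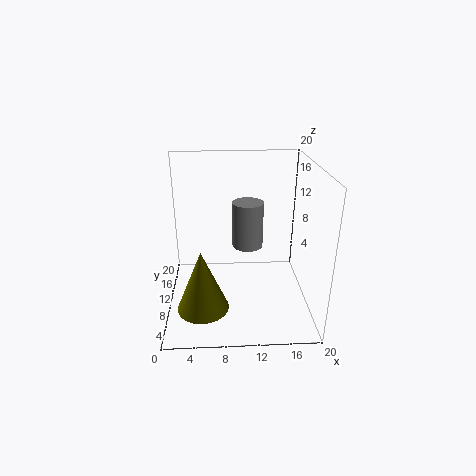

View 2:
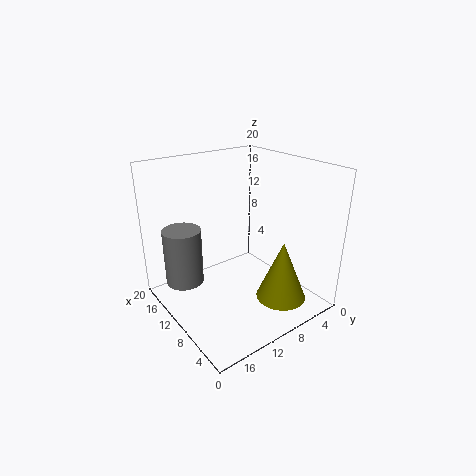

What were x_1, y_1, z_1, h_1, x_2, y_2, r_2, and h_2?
x_1 = 5
y_1 = 6
z_1 = 1.5
h_1 = 8.5
x_2 = 12
y_2 = 17.5
r_2 = 2.5
h_2 = 7.5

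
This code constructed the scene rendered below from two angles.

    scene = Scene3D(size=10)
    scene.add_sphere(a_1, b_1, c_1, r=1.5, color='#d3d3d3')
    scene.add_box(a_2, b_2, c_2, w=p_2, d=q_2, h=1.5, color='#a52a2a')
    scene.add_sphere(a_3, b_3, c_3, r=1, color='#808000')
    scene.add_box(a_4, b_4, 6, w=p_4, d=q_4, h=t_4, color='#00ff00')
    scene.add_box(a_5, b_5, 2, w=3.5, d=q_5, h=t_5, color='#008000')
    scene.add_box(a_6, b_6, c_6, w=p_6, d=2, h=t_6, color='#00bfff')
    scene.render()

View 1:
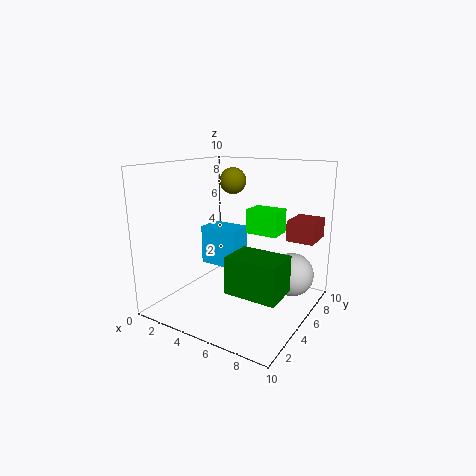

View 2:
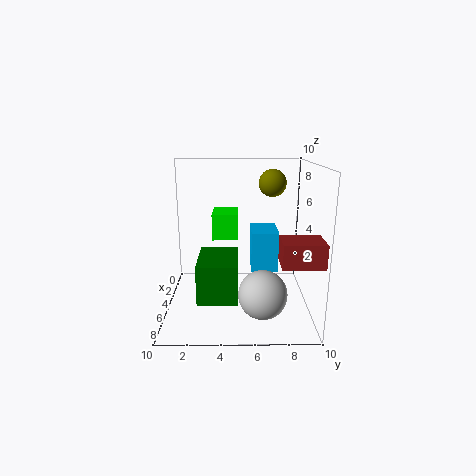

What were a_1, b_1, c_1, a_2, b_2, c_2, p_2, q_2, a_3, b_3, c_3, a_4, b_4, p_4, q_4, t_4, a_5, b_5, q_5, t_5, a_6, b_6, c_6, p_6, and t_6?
a_1 = 8.5
b_1 = 6.5
c_1 = 2.5
a_2 = 7.5
b_2 = 7.5
c_2 = 4.5
p_2 = 2
q_2 = 2.5
a_3 = 3
b_3 = 7.5
c_3 = 8.5
a_4 = 6.5
b_4 = 3.5
p_4 = 2
q_4 = 1.5
t_4 = 1.5
a_5 = 5.5
b_5 = 2.5
q_5 = 2.5
t_5 = 2.5
a_6 = 1
b_6 = 6
c_6 = 2
p_6 = 3
t_6 = 3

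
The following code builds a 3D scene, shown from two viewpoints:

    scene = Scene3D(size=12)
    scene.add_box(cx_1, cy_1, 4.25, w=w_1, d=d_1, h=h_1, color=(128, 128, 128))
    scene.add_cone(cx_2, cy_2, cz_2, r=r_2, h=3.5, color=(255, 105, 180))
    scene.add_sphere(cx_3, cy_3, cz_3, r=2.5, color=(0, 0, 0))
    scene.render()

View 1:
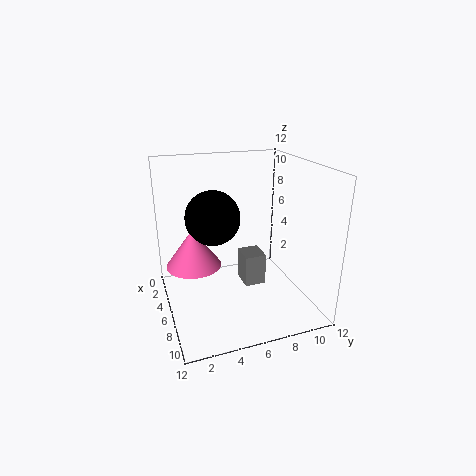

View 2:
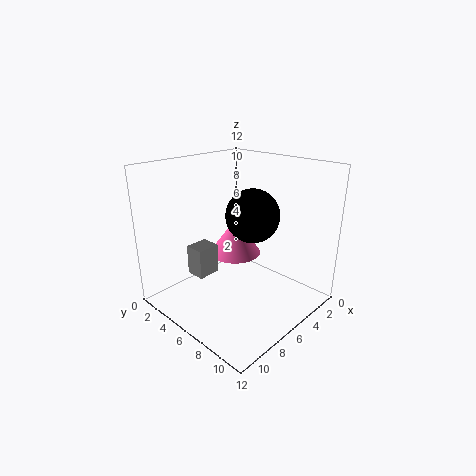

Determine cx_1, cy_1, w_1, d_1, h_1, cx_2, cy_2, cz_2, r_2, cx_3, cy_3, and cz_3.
cx_1 = 8.75
cy_1 = 5
w_1 = 1.75
d_1 = 1.5
h_1 = 2.25
cx_2 = 3
cy_2 = 2.75
cz_2 = 2.5
r_2 = 2.5
cx_3 = 2.75
cy_3 = 4.75
cz_3 = 6.75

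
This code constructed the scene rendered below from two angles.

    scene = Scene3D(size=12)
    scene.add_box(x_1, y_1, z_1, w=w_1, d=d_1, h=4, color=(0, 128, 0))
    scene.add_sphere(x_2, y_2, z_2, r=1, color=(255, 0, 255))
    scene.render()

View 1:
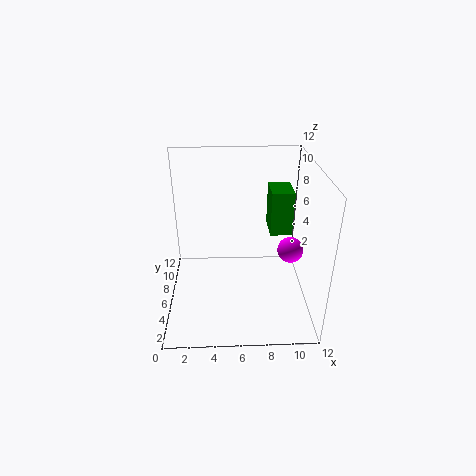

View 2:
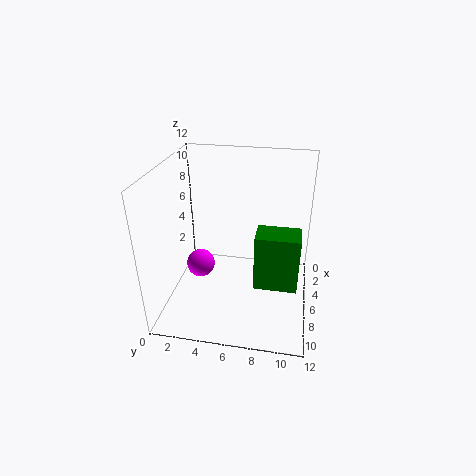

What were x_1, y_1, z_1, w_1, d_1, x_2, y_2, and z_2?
x_1 = 9; y_1 = 8; z_1 = 5; w_1 = 2; d_1 = 3; x_2 = 10; y_2 = 4; z_2 = 6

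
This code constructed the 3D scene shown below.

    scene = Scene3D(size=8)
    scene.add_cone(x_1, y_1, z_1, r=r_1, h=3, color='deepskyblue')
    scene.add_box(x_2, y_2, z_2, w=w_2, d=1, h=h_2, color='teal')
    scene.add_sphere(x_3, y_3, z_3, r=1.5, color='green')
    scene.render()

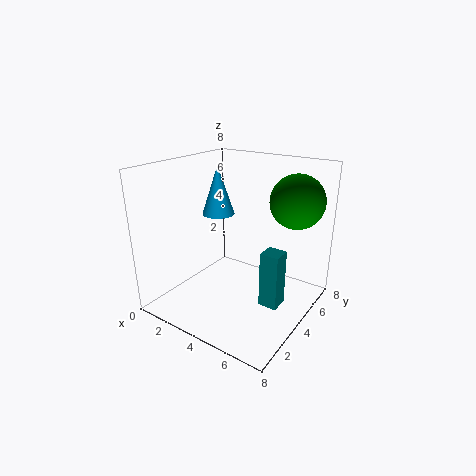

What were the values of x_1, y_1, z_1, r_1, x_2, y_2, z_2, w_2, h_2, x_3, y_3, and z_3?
x_1 = 1.5; y_1 = 5.5; z_1 = 4.5; r_1 = 1; x_2 = 6; y_2 = 3; z_2 = 1; w_2 = 1; h_2 = 3; x_3 = 6.5; y_3 = 6; z_3 = 6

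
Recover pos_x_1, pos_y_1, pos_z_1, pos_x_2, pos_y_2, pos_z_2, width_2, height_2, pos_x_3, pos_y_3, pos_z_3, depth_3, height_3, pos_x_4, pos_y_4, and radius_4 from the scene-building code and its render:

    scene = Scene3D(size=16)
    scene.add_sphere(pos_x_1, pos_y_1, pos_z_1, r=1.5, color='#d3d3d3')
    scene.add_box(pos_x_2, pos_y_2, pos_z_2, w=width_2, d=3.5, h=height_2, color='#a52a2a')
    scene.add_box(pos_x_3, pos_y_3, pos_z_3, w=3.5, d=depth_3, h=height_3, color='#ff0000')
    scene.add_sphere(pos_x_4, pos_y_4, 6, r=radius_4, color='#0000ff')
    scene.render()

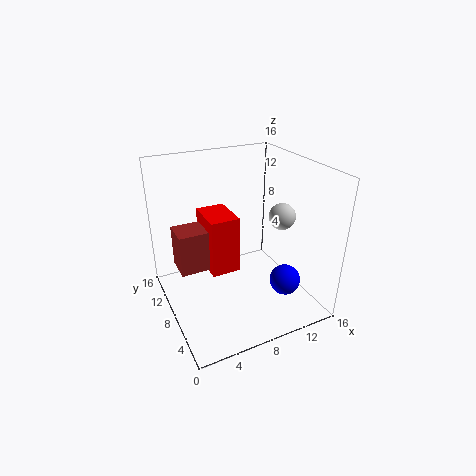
pos_x_1 = 13, pos_y_1 = 7, pos_z_1 = 10, pos_x_2 = 2, pos_y_2 = 10.5, pos_z_2 = 3, width_2 = 5, height_2 = 5, pos_x_3 = 5.5, pos_y_3 = 9.5, pos_z_3 = 2.5, depth_3 = 5, height_3 = 7, pos_x_4 = 10, pos_y_4 = 1.5, radius_4 = 1.5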